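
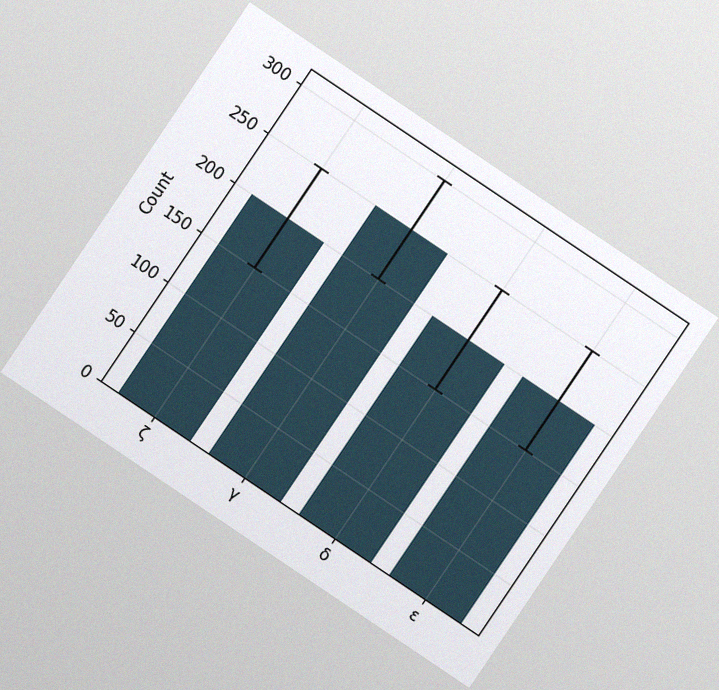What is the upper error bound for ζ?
250

The chart is tilted about 34° clockwise, with some photo noise. The ζ bar's upper whisker reaches 250.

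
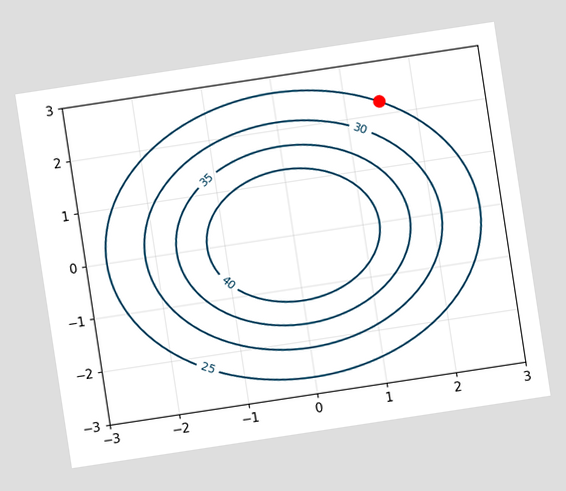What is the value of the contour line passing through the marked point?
The chart is tilted about 9° counter-clockwise. The marked point sits on the contour labelled 25.

25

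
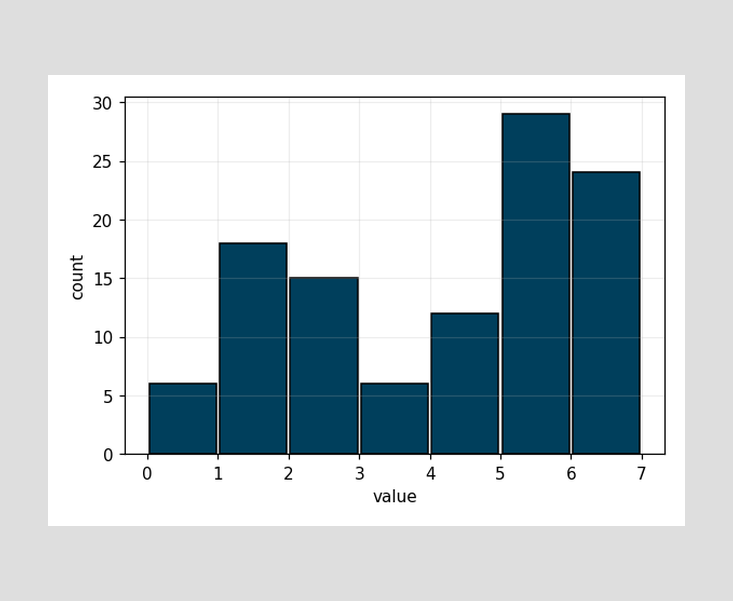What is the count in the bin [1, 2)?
18

The [1, 2) bin has height 18.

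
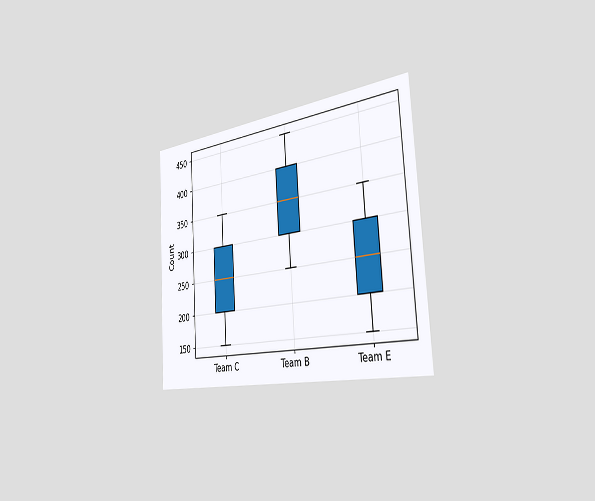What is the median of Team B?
The chart is tilted about 4° counter-clockwise and viewed slightly from the right. The median line in the Team B box sits at 350.

350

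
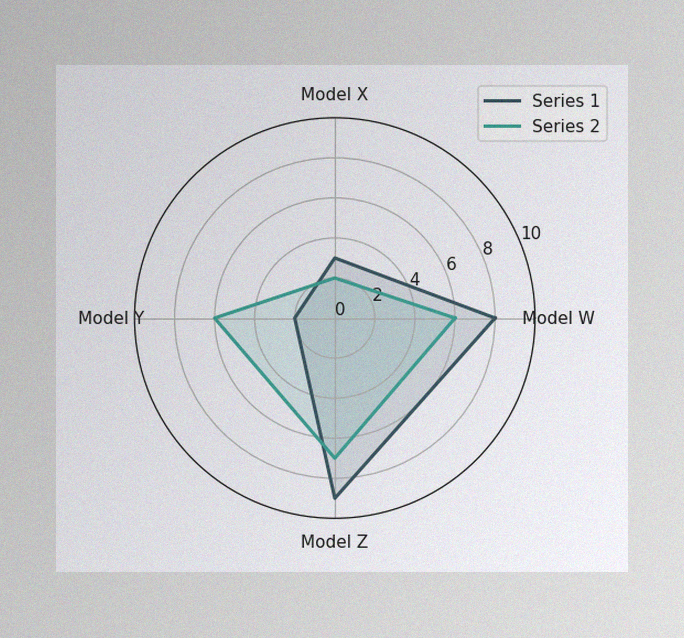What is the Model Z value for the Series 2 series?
The image has some photo noise and uneven lighting. On the Model Z axis, Series 2 reaches 7.

7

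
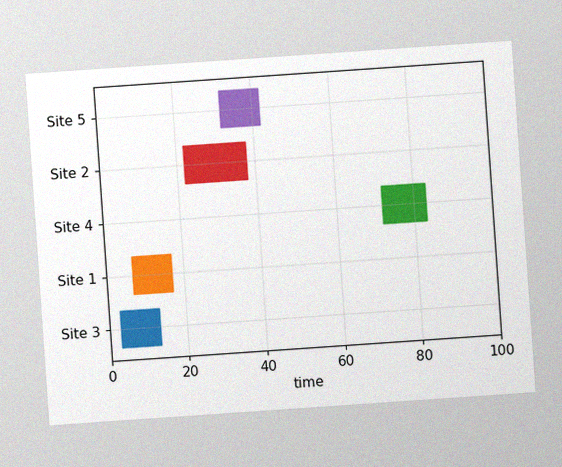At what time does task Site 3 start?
The chart is tilted about 4° counter-clockwise, with some photo noise. The Site 3 bar begins at t=3.

3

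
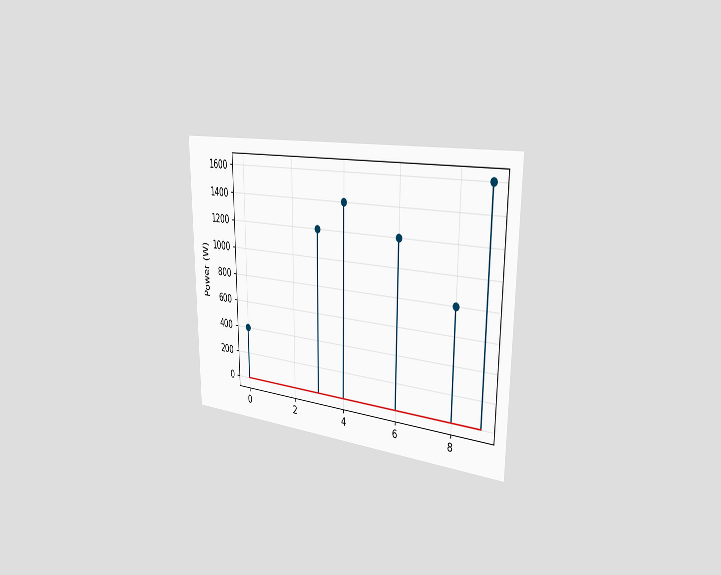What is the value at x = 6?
1200W

The chart is viewed slightly from the right. The stem at x=6 reaches 1200W.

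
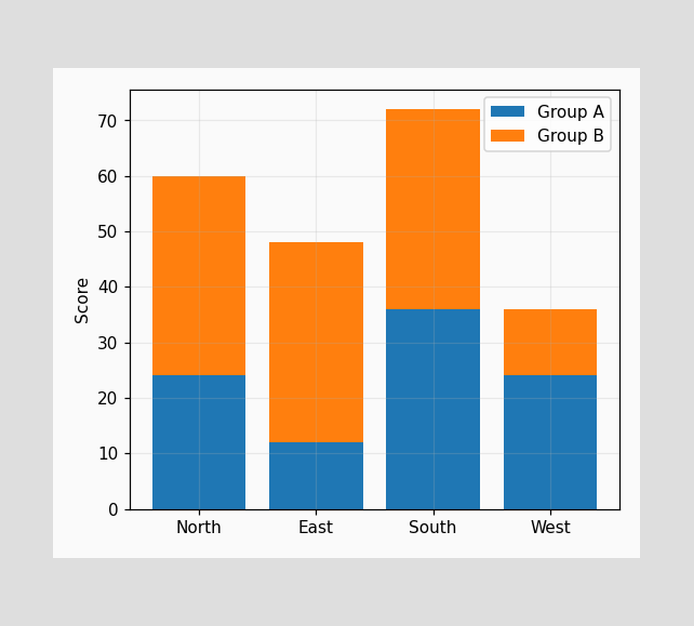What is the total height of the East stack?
48

The East stack's top reaches 48 on the y-axis.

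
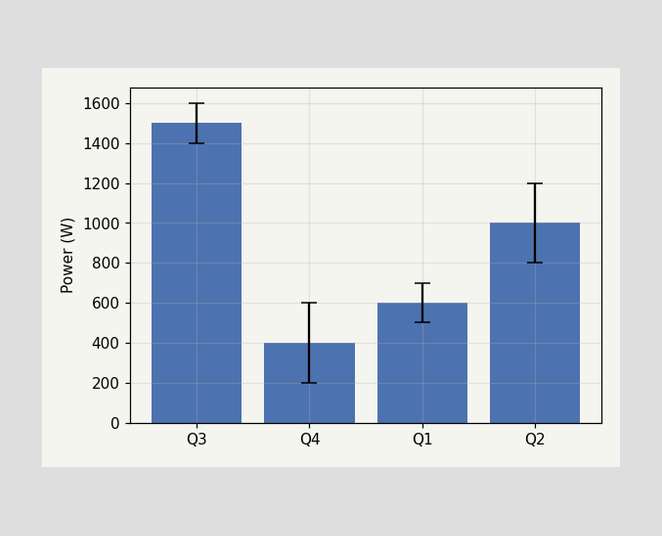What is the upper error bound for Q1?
700W

The Q1 bar's upper whisker reaches 700W.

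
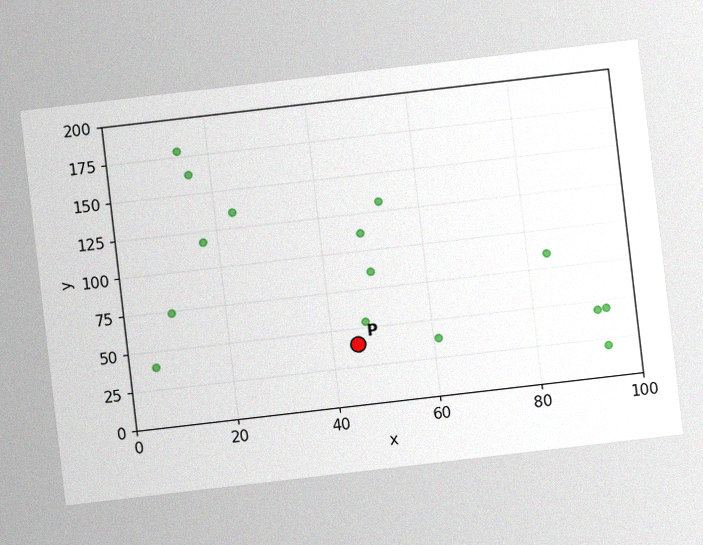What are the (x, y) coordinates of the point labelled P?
The chart is tilted about 7° counter-clockwise, with some photo noise. Following the gridlines from P to each axis, P sits at (45, 40).

(45, 40)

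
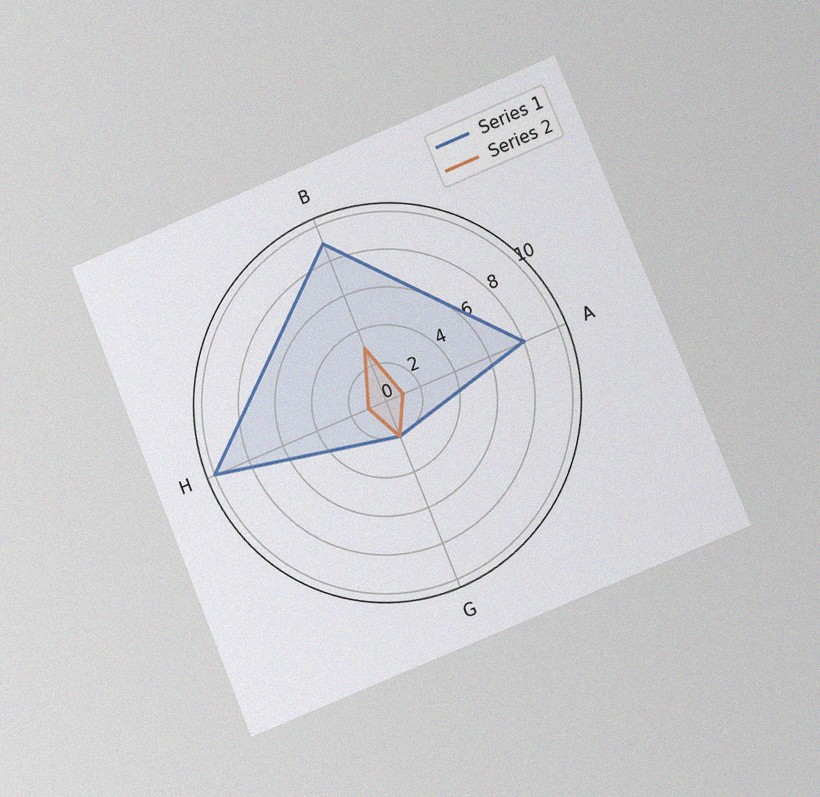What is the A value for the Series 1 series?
8

The chart is tilted about 22° counter-clockwise and viewed at a slight angle, with some photo noise. On the A axis, Series 1 reaches 8.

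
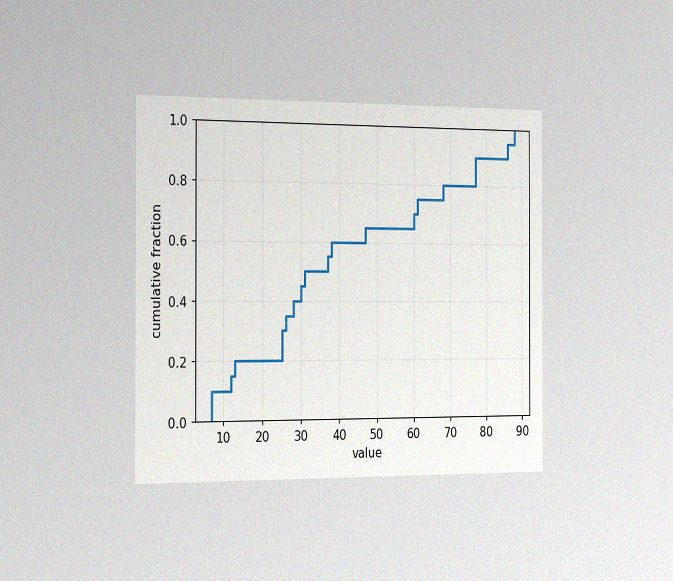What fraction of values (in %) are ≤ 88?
100%

The chart is viewed slightly from the left, with some photo noise. At x=88 the ECDF step is at 100%.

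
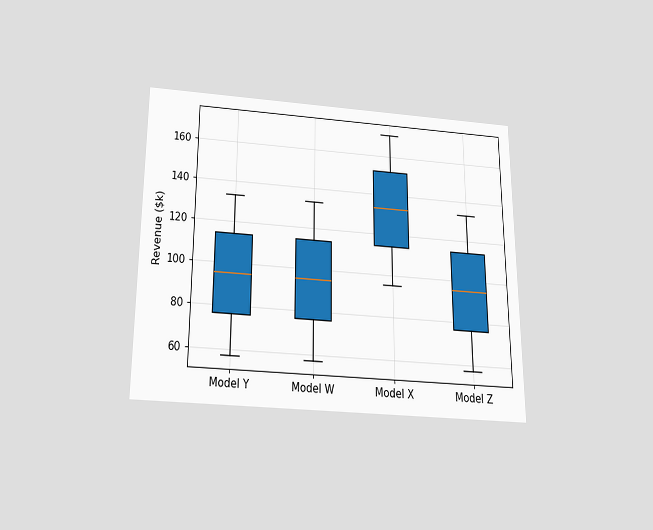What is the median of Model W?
$95k

The chart is viewed slightly from below. The median line in the Model W box sits at $95k.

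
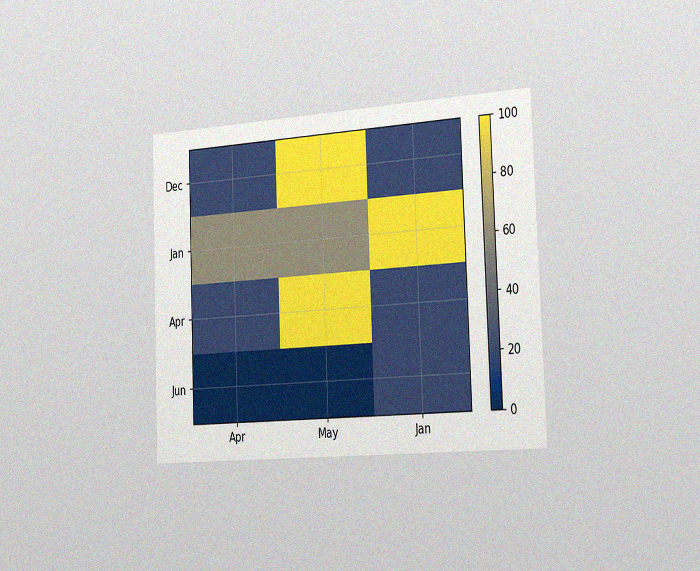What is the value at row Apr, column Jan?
20

The chart is tilted about 2° counter-clockwise and viewed slightly from the right, with some photo noise. Matching cell (Apr, Jan) against the colorbar gives 20.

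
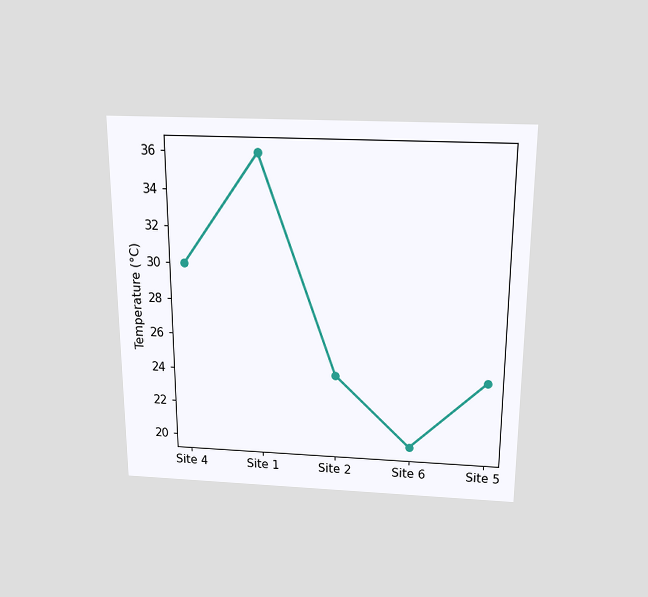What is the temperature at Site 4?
30°C

The chart is viewed slightly from above. At Site 4, the line is at 30°C.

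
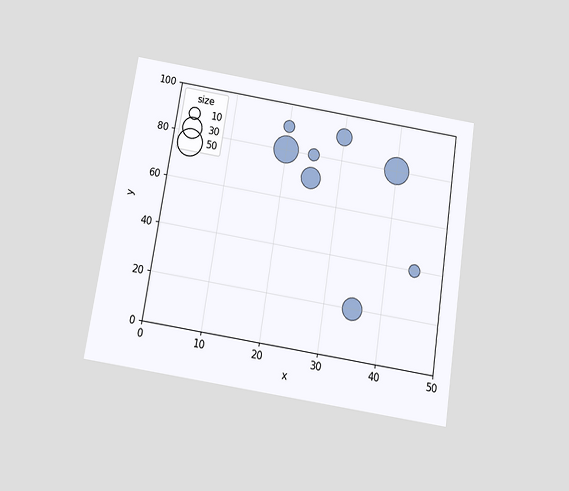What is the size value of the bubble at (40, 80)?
The chart is tilted about 9° clockwise and viewed slightly from below. Matching the bubble at (40, 80) against the size legend gives 50.

50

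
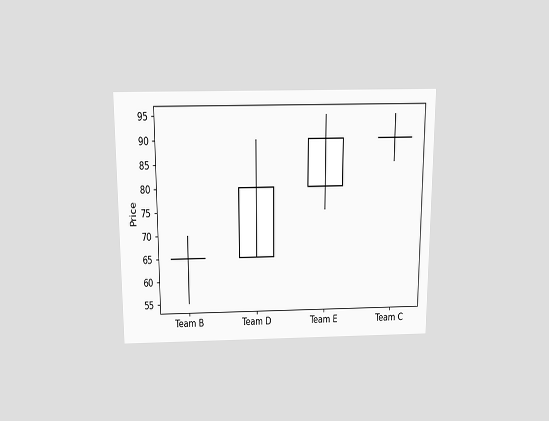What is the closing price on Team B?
65

The chart is viewed slightly from above. The Team B candle closes at 65.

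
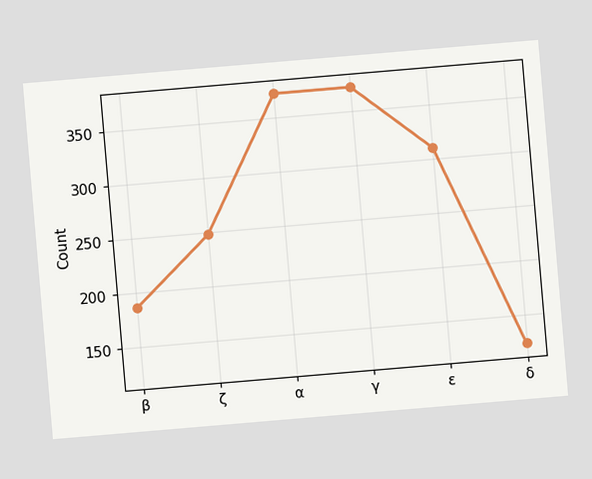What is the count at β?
186

The chart is tilted about 5° counter-clockwise. At β, the line is at 186.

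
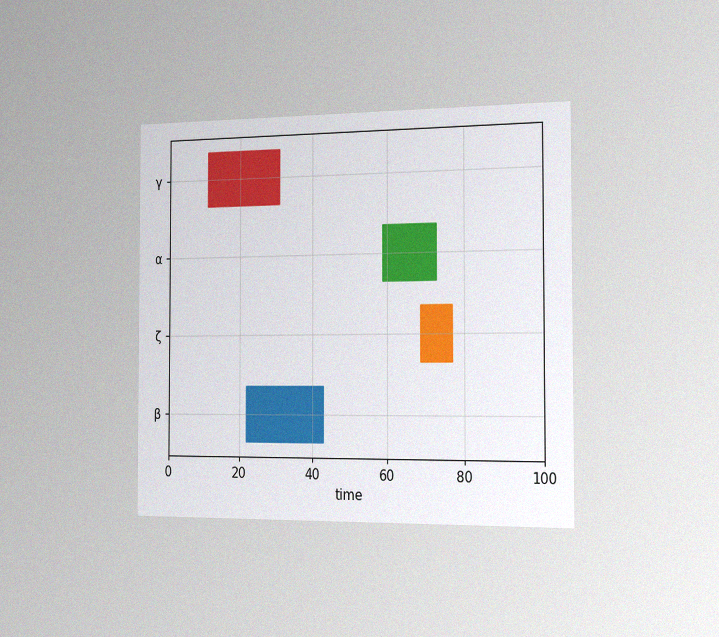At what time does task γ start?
The chart is viewed slightly from the right, with some photo noise. The γ bar begins at t=11.

11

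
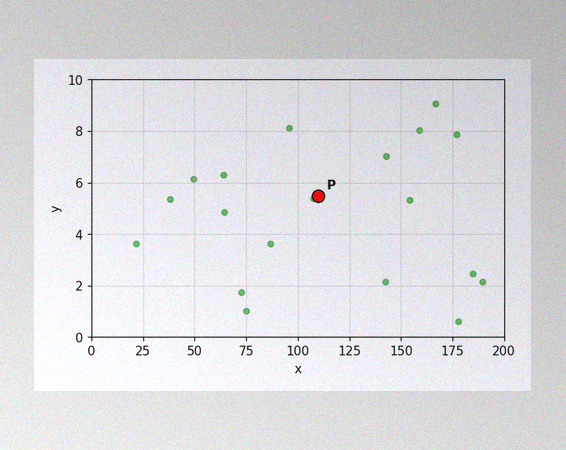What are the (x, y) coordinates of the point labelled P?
The image has some photo noise and uneven lighting. Following the gridlines from P to each axis, P sits at (110, 5.5).

(110, 5.5)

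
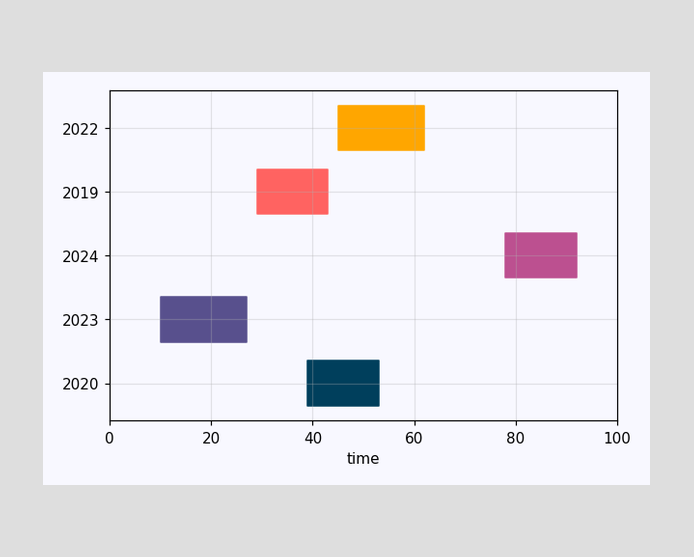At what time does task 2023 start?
The 2023 bar begins at t=10.

10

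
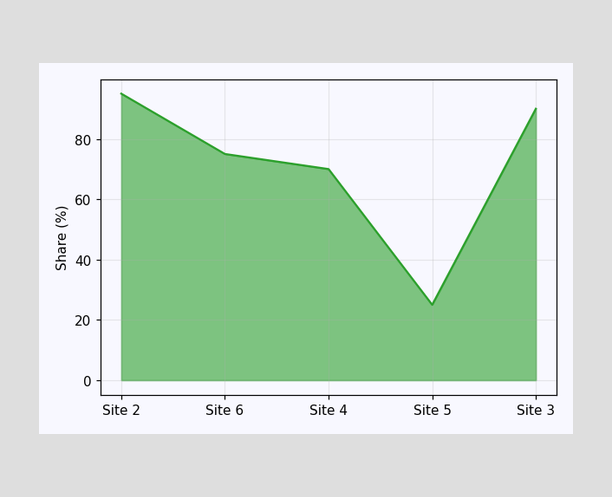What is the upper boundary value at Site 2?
At Site 2 the upper boundary is at 95%.

95%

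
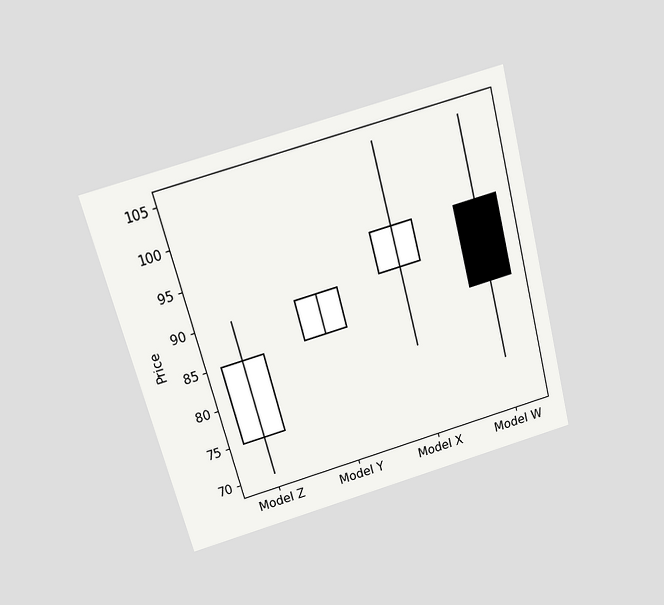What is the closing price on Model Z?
85

The chart is tilted about 15° counter-clockwise and viewed slightly from above. The Model Z candle closes at 85.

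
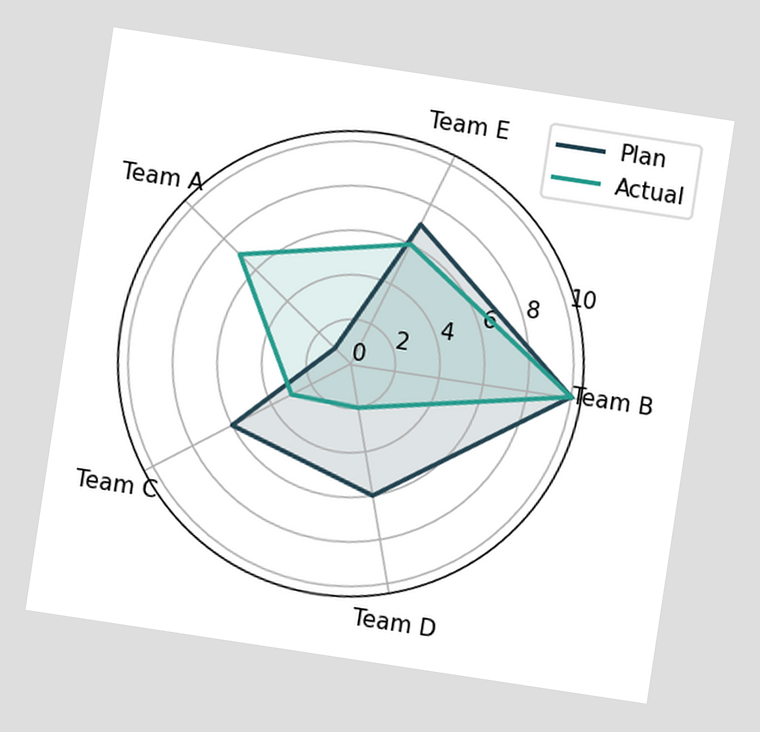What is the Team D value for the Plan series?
6

The chart is tilted about 9° clockwise. On the Team D axis, Plan reaches 6.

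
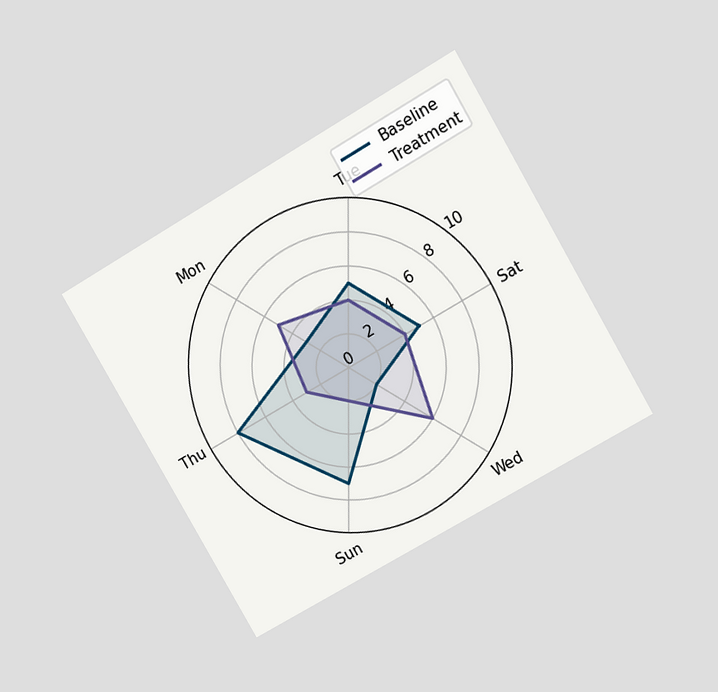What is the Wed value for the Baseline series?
2

The chart is tilted about 30° counter-clockwise and viewed at a slight angle. On the Wed axis, Baseline reaches 2.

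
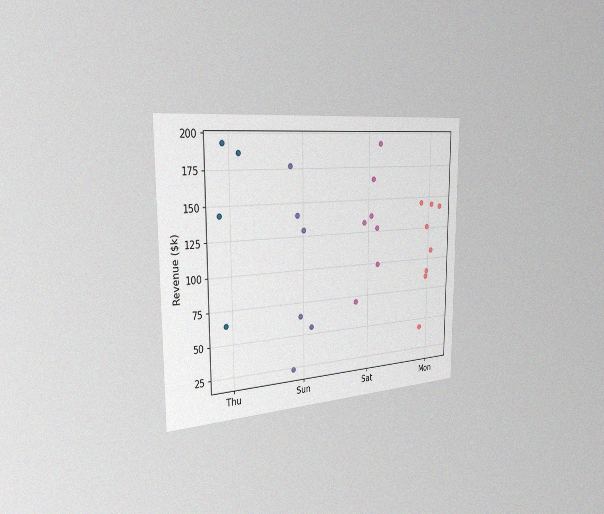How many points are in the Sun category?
6

The chart is viewed slightly from the left, with some photo noise. Counting the markers in the Sun column gives 6.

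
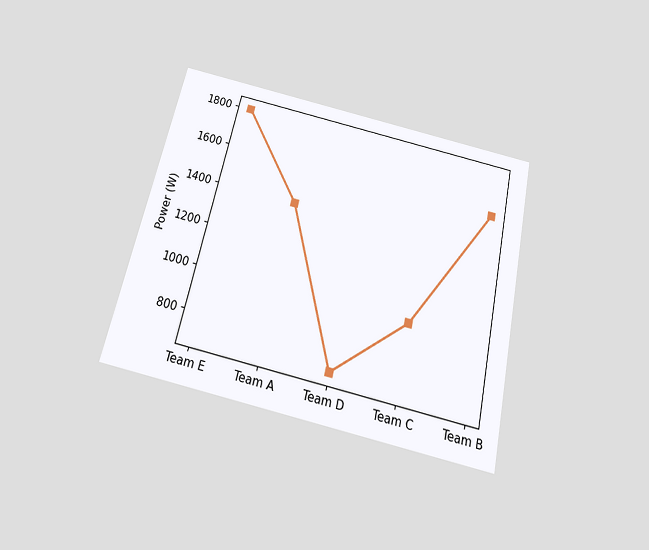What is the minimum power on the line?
The chart is tilted about 13° clockwise and viewed slightly from below. The lowest point is at Team D, and reading across to the y-axis gives 700W.

700W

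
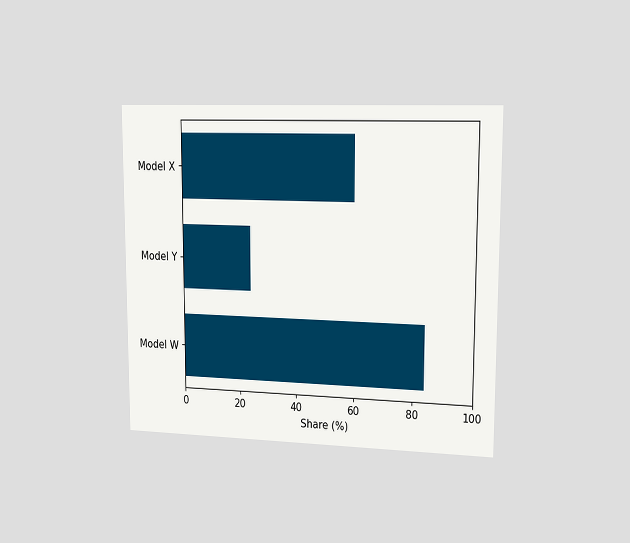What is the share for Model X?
The chart is viewed slightly from the right. Reading along the chart's x-axis, the Model X bar reaches 60%.

60%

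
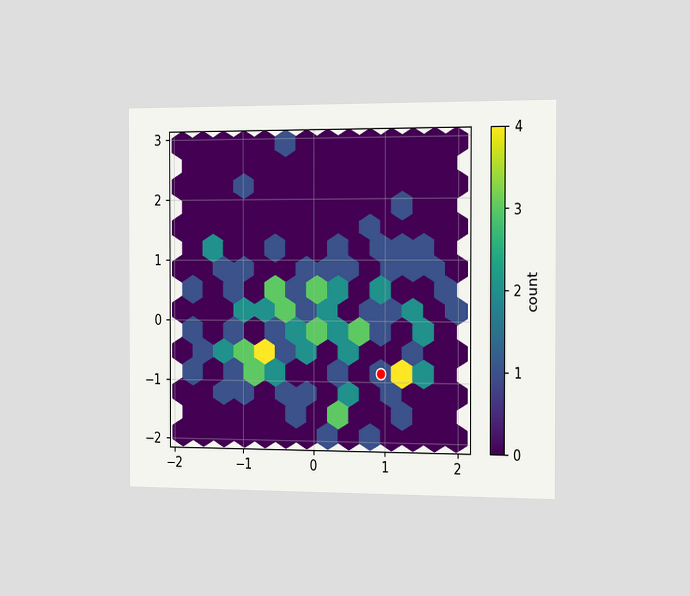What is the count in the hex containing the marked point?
The chart is viewed slightly from the right. The marked hex reads 1 on the colorbar.

1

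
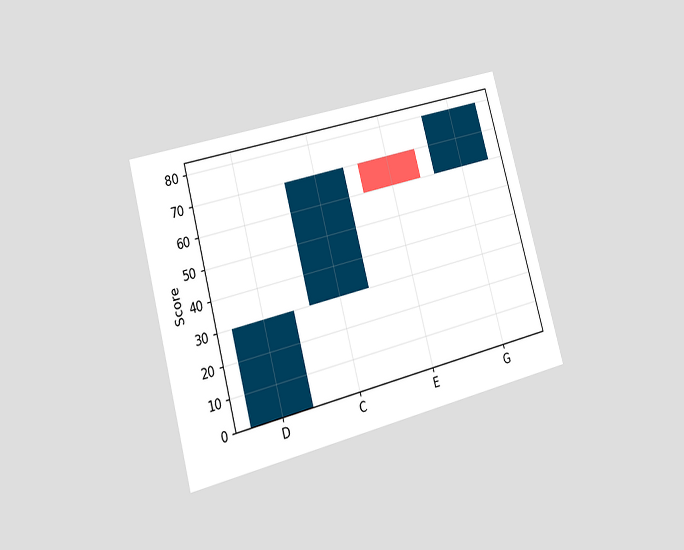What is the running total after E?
60

The chart is tilted about 15° counter-clockwise and viewed at a slight angle. After E the running total reaches 60.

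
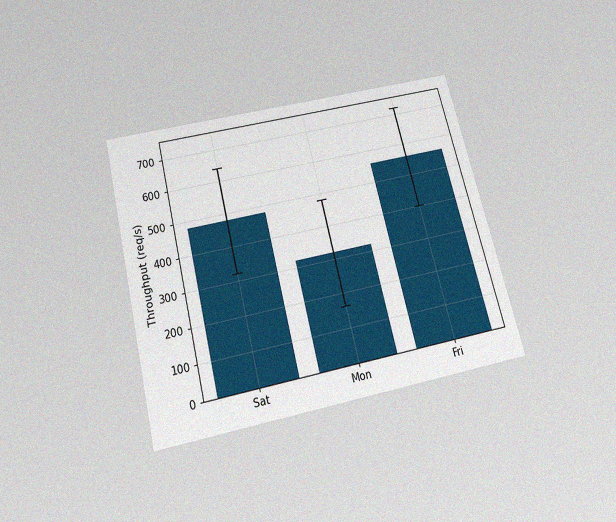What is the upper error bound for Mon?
The chart is tilted about 14° counter-clockwise and viewed slightly from below, with some photo noise. The Mon bar's upper whisker reaches 480req/s.

480req/s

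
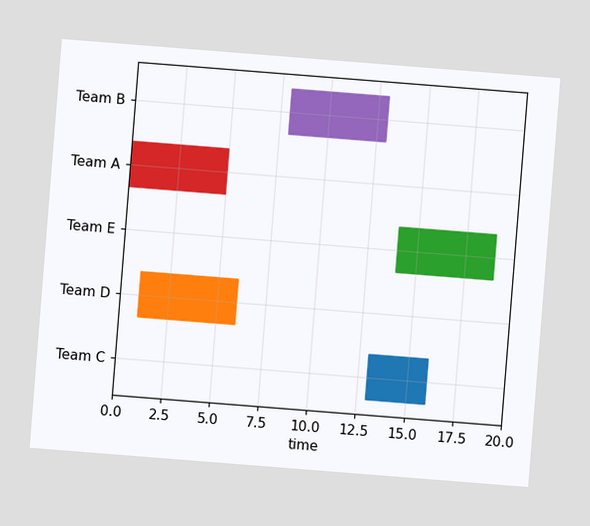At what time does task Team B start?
The chart is tilted about 5° clockwise. The Team B bar begins at t=8.

8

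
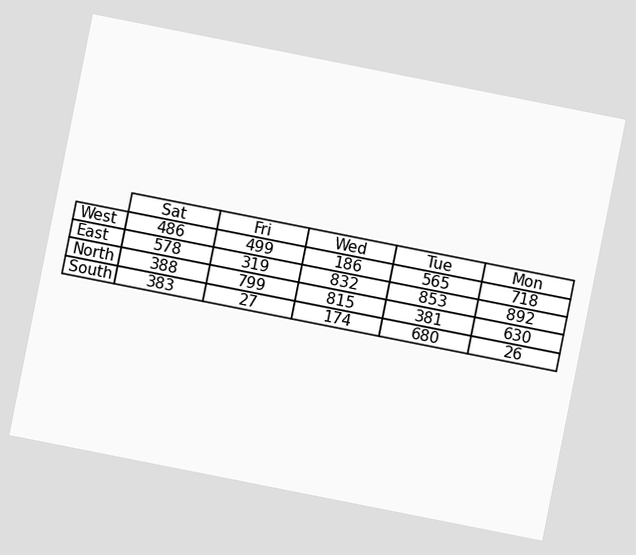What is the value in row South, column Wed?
The chart is tilted about 11° clockwise. The (South, Wed) cell reads 174.

174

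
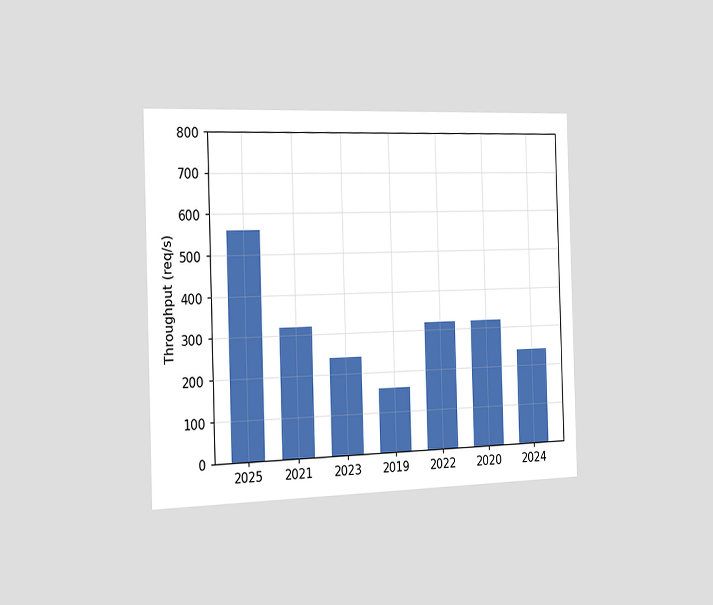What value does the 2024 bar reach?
240req/s

The chart is viewed slightly from the left. Reading along the chart's y-axis, the 2024 bar reaches 240req/s.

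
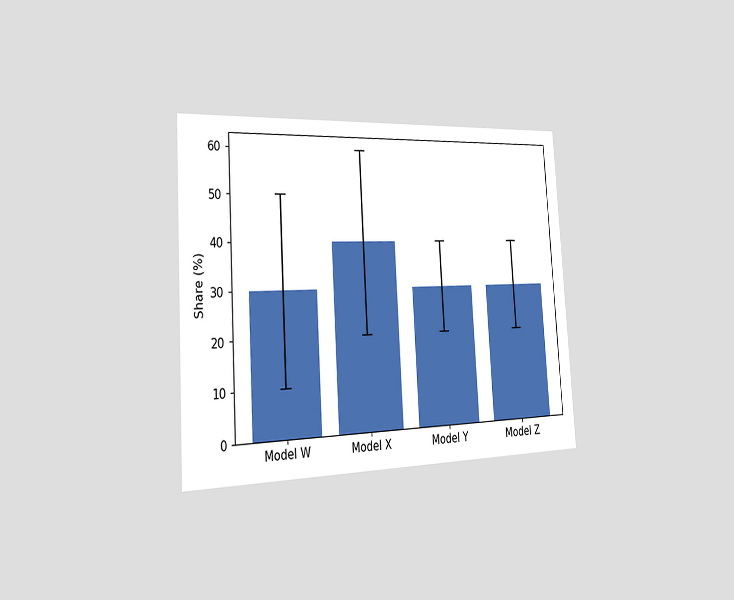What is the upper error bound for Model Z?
The chart is tilted about 3° counter-clockwise and viewed slightly from the left. The Model Z bar's upper whisker reaches 40%.

40%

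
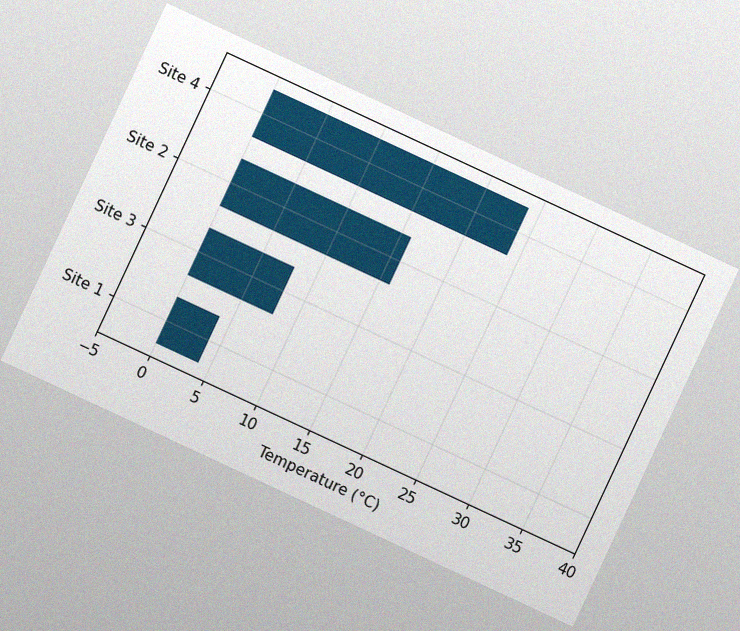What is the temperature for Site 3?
The chart is tilted about 25° clockwise, with some photo noise. Reading along the chart's x-axis, the Site 3 bar reaches 8°C.

8°C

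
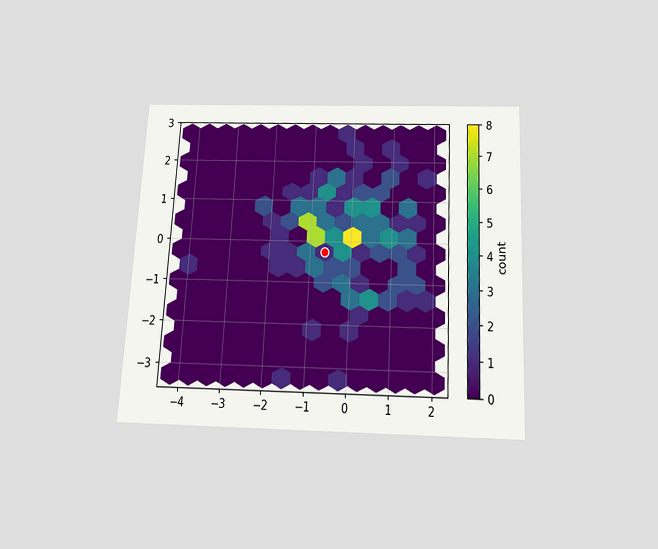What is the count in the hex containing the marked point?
The chart is tilted about 3° clockwise and viewed slightly from below. The marked hex reads 1 on the colorbar.

1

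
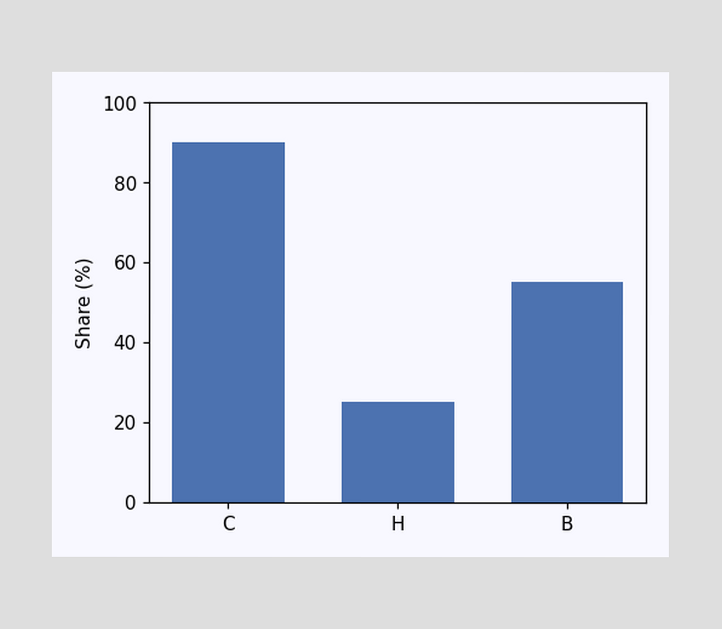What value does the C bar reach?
Reading along the chart's y-axis, the C bar reaches 90%.

90%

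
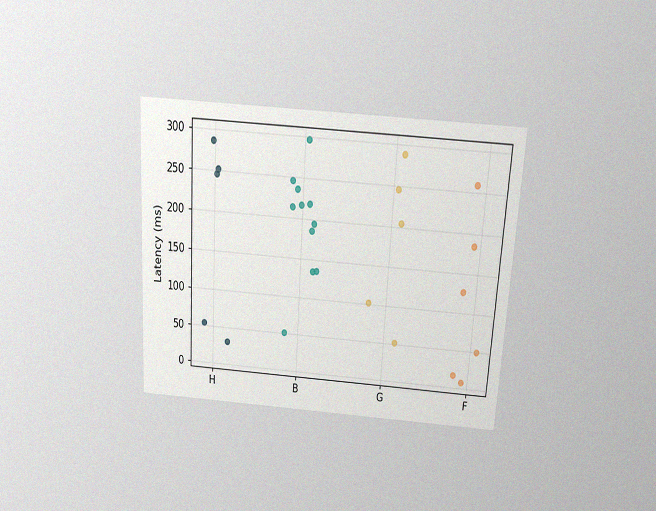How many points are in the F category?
6

The chart is tilted about 4° clockwise and viewed slightly from above, with some photo noise. Counting the markers in the F column gives 6.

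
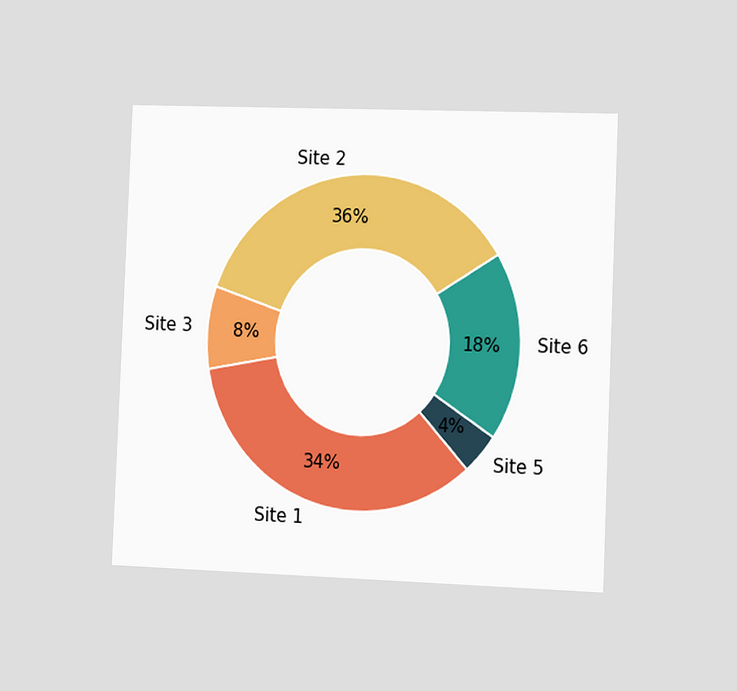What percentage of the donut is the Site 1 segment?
The chart is tilted about 2° clockwise and viewed slightly from the right. The Site 1 segment takes up 34% of the ring.

34%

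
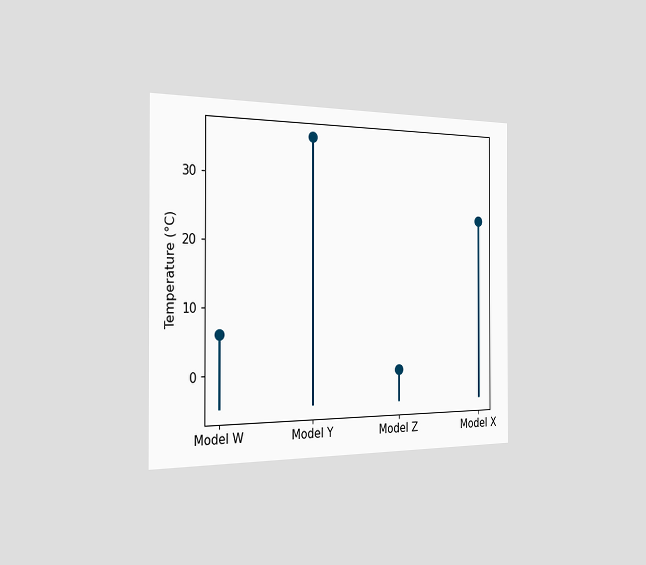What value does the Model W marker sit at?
6°C

The chart is viewed slightly from the left. The Model W marker sits at 6°C.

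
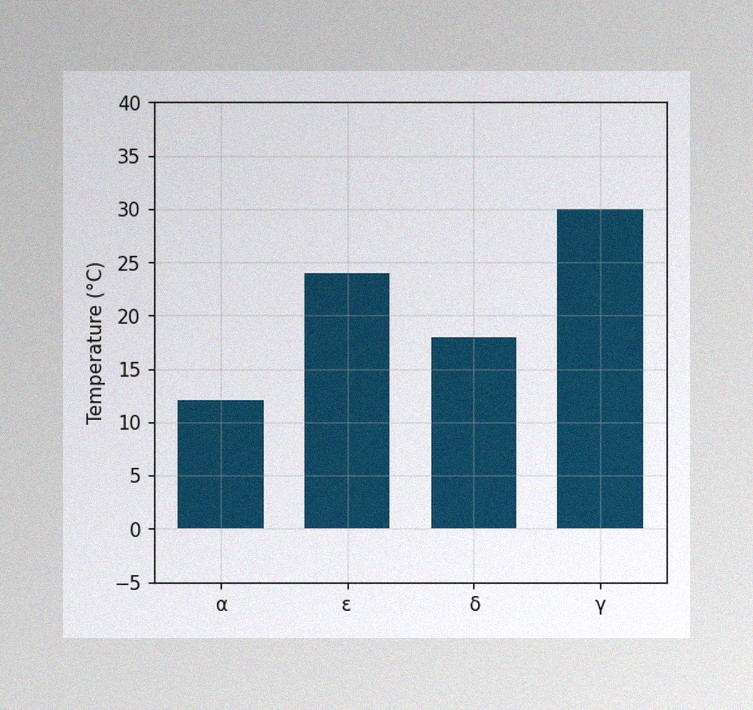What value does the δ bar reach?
The image has some photo noise and uneven lighting. Reading along the chart's y-axis, the δ bar reaches 18°C.

18°C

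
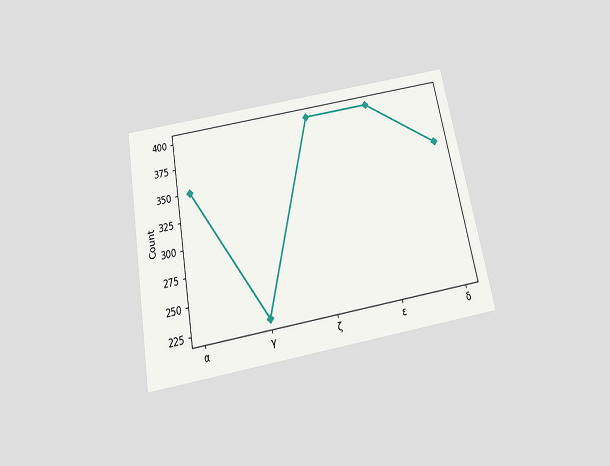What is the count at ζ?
400

The chart is tilted about 11° counter-clockwise and viewed slightly from below. At ζ, the line is at 400.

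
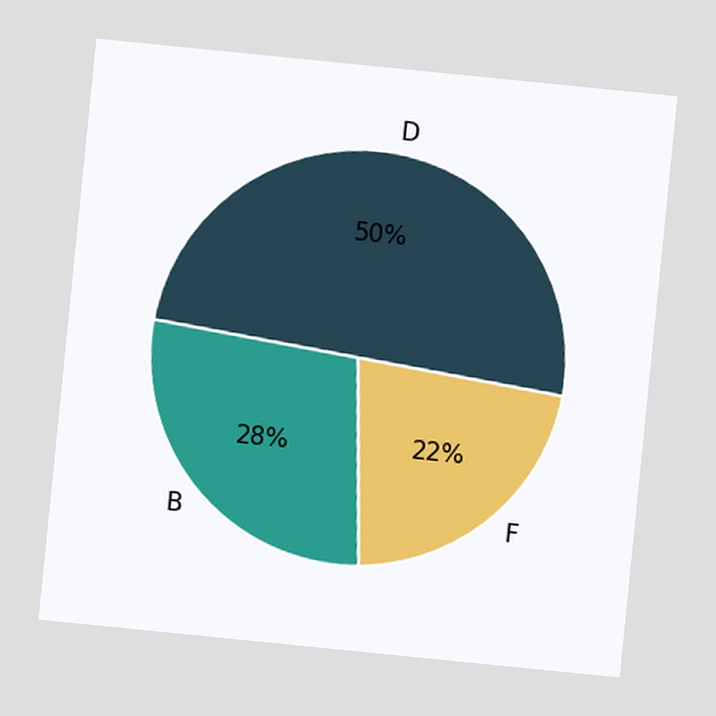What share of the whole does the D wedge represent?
50%

The chart is tilted about 6° clockwise. The D slice takes up 50% of the pie.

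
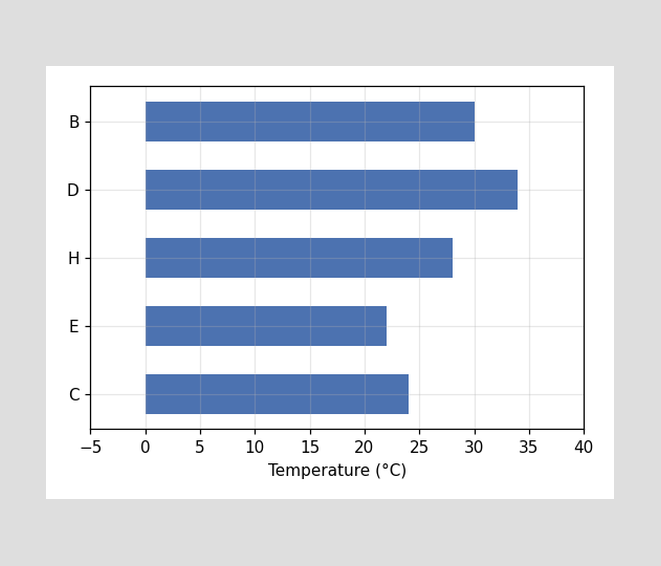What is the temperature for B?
30°C

Reading along the chart's x-axis, the B bar reaches 30°C.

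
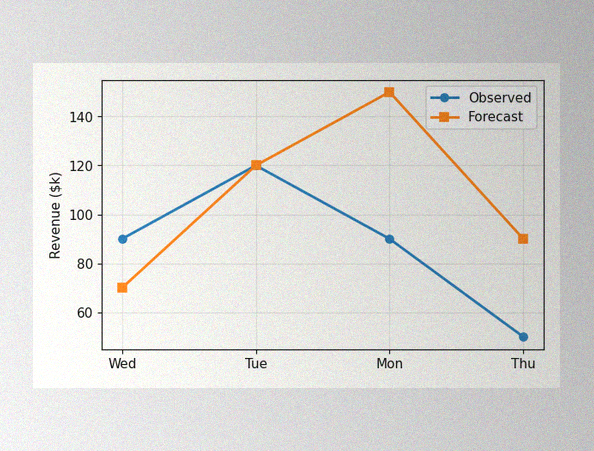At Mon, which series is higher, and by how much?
Forecast, by $60k

The image has some photo noise and uneven lighting. At Mon, Forecast sits above the other line by $60k.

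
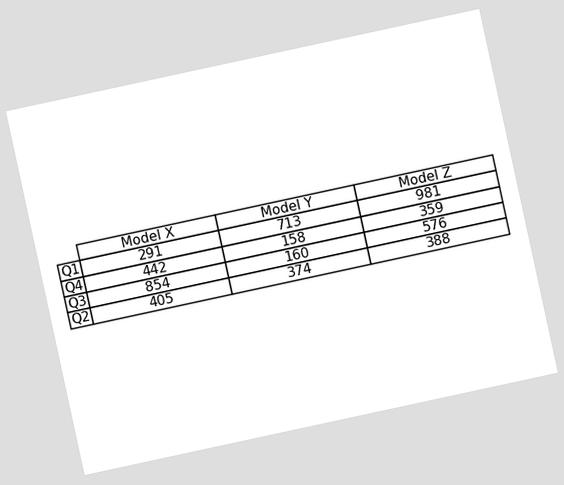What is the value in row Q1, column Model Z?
981

The chart is tilted about 12° counter-clockwise. The (Q1, Model Z) cell reads 981.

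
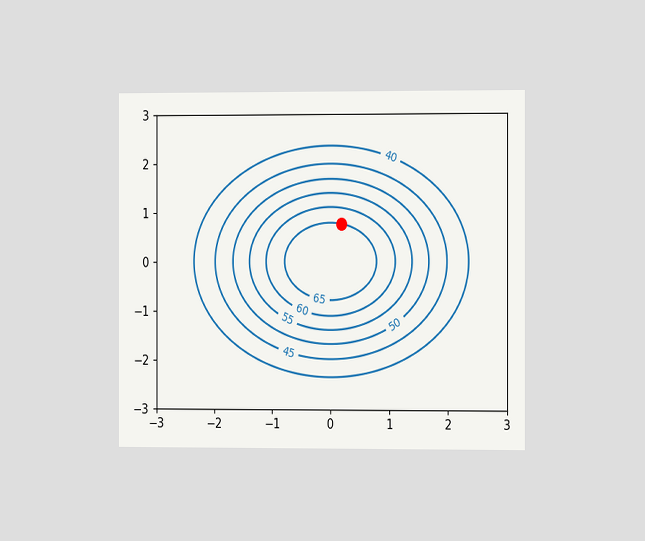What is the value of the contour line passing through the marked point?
65

The chart is viewed slightly from the right. The marked point sits on the contour labelled 65.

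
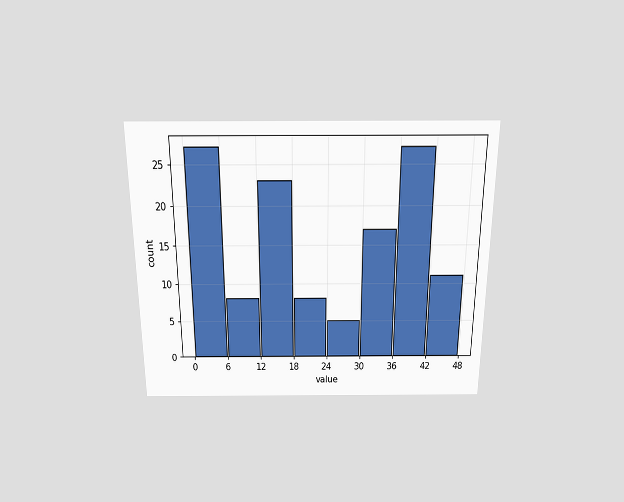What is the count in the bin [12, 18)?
23

The chart is viewed slightly from above. The [12, 18) bin has height 23.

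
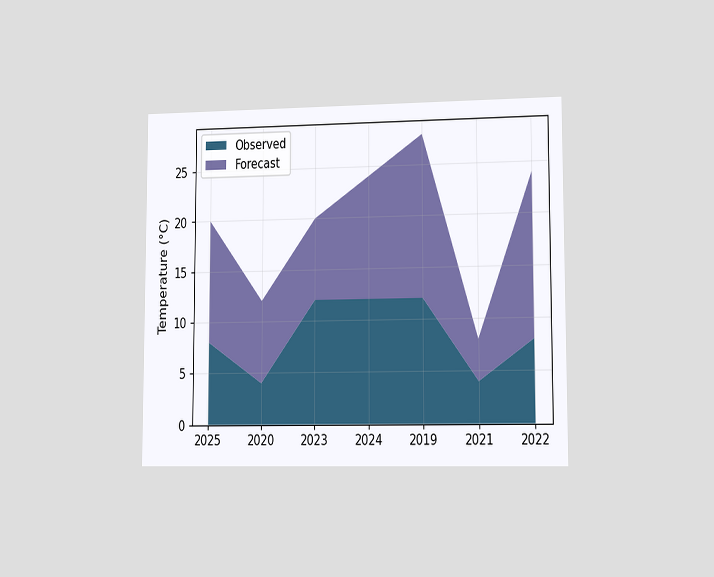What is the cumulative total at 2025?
The chart is viewed slightly from the right. The stacked total at 2025 reaches 20°C.

20°C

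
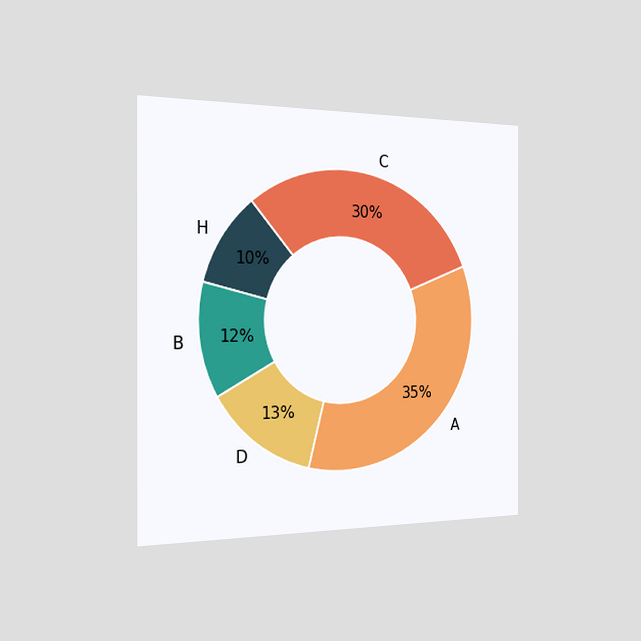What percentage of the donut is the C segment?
30%

The chart is viewed slightly from the left. The C segment takes up 30% of the ring.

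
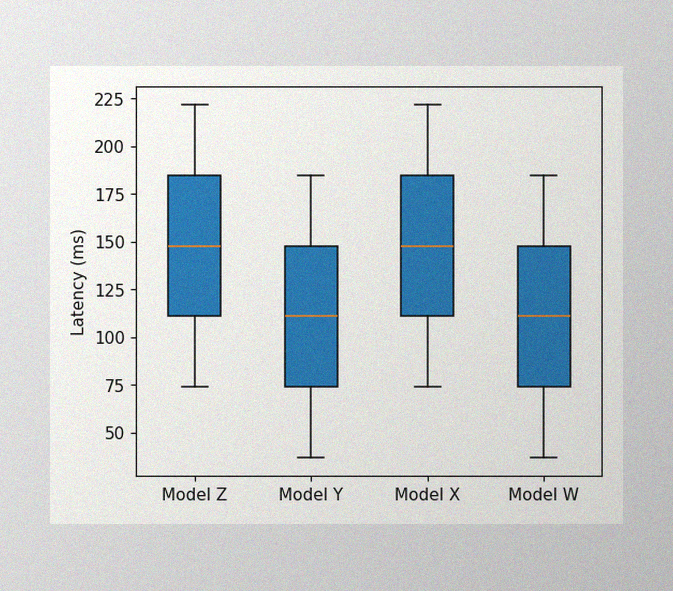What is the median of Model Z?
The image has some photo noise and uneven lighting. The median line in the Model Z box sits at 148ms.

148ms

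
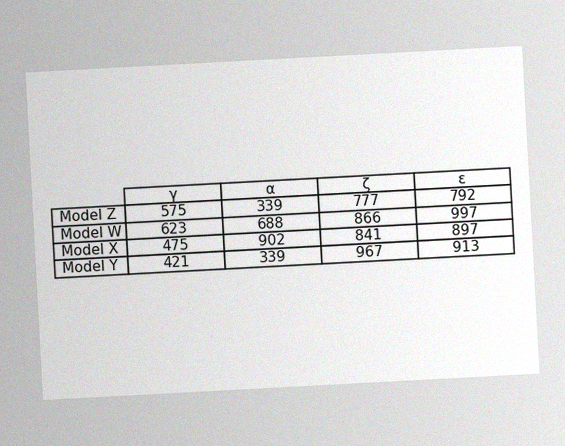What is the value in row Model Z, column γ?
575

The chart is tilted about 3° counter-clockwise, with some photo noise. The (Model Z, γ) cell reads 575.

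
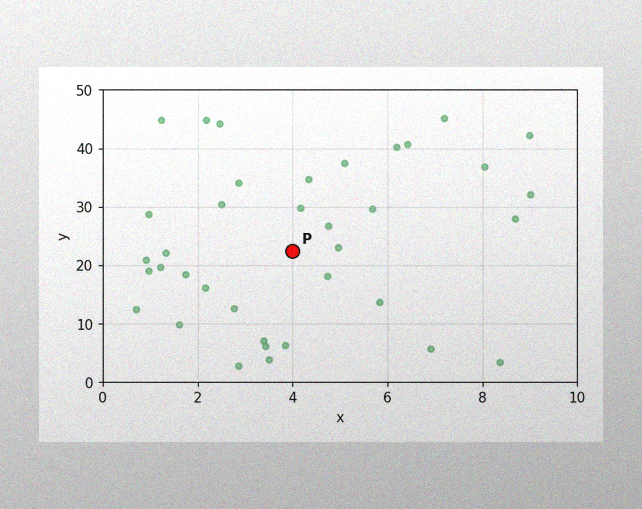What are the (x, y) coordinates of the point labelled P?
(4, 22.5)

The image has some photo noise and uneven lighting. Following the gridlines from P to each axis, P sits at (4, 22.5).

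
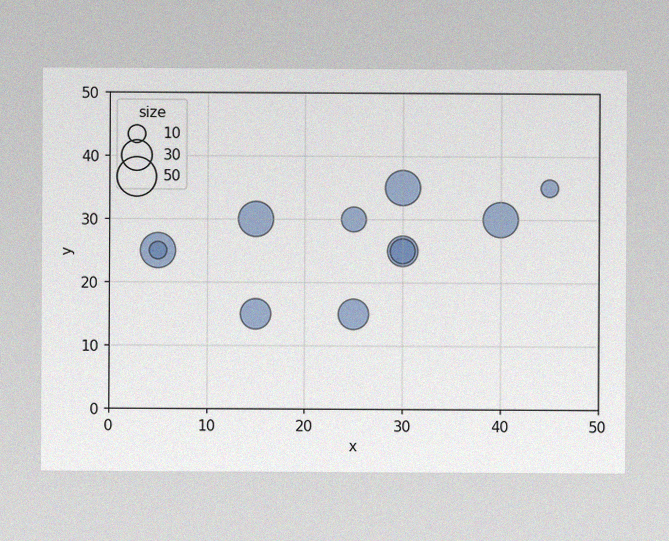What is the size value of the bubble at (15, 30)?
The image has some photo noise and uneven lighting. Matching the bubble at (15, 30) against the size legend gives 40.

40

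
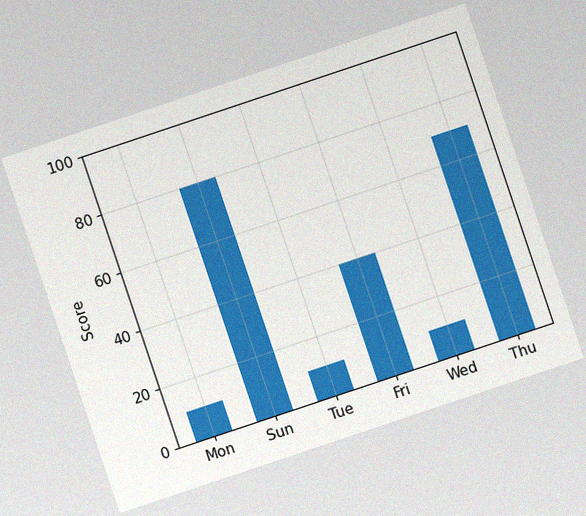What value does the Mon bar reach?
The chart is tilted about 18° counter-clockwise, with some photo noise. Reading along the chart's y-axis, the Mon bar reaches 10.

10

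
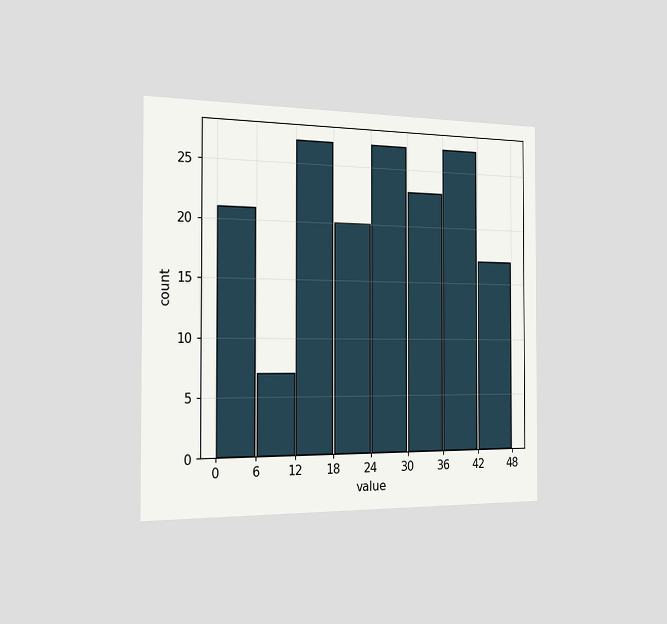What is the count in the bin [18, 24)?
20

The chart is viewed slightly from the left. The [18, 24) bin has height 20.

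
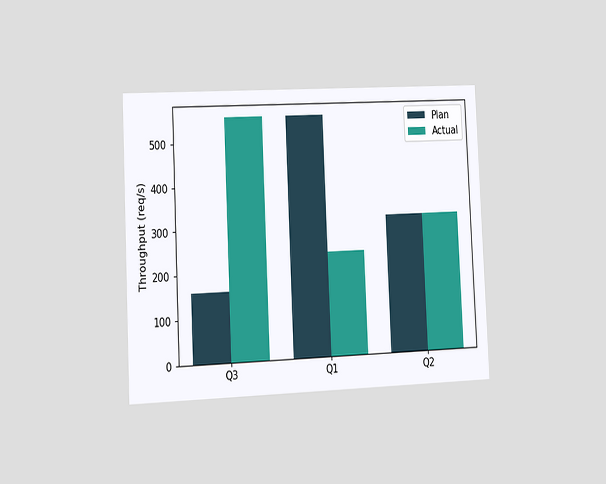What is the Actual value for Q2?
320req/s

The chart is tilted about 3° counter-clockwise and viewed slightly from the left. The Actual bar at Q2 reaches 320req/s on the y-axis.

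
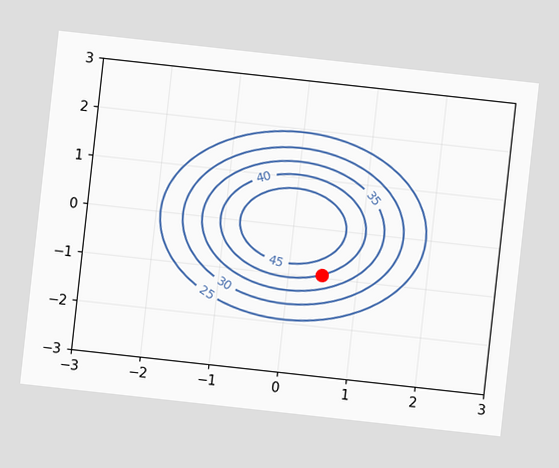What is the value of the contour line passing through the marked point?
40

The chart is tilted about 6° clockwise. The marked point sits on the contour labelled 40.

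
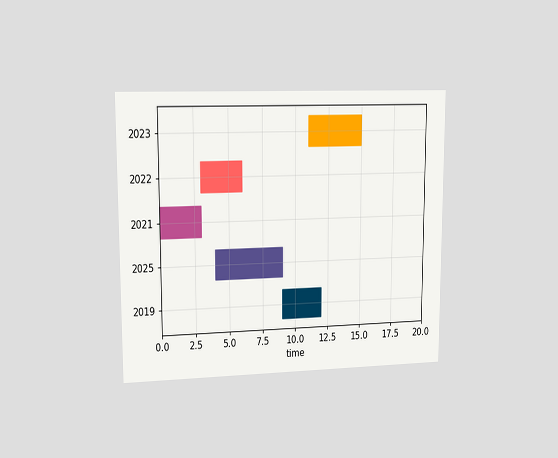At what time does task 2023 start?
11

The chart is viewed slightly from the left. The 2023 bar begins at t=11.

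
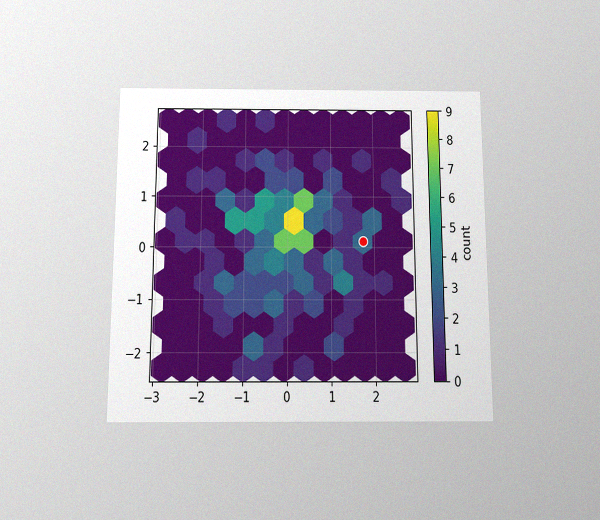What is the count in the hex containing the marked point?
3

The chart is viewed slightly from below, with some photo noise. The marked hex reads 3 on the colorbar.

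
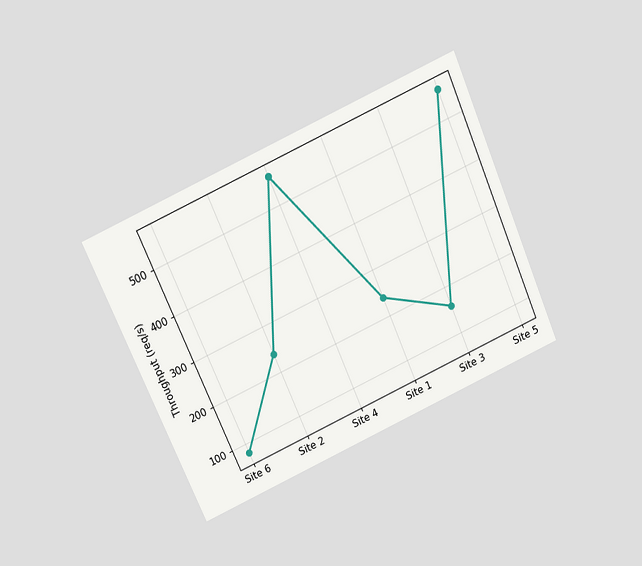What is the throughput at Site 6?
The chart is tilted about 24° counter-clockwise and viewed slightly from above. At Site 6, the line is at 80req/s.

80req/s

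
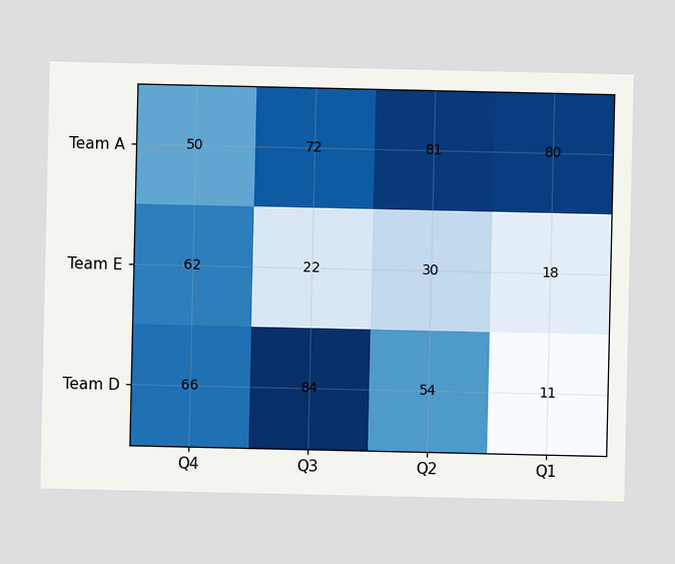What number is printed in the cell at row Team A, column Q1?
The (Team A, Q1) cell reads 80.

80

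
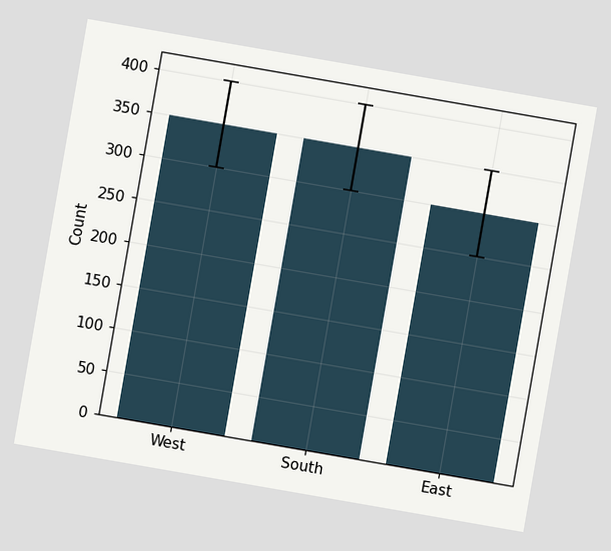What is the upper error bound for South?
400

The chart is tilted about 10° clockwise. The South bar's upper whisker reaches 400.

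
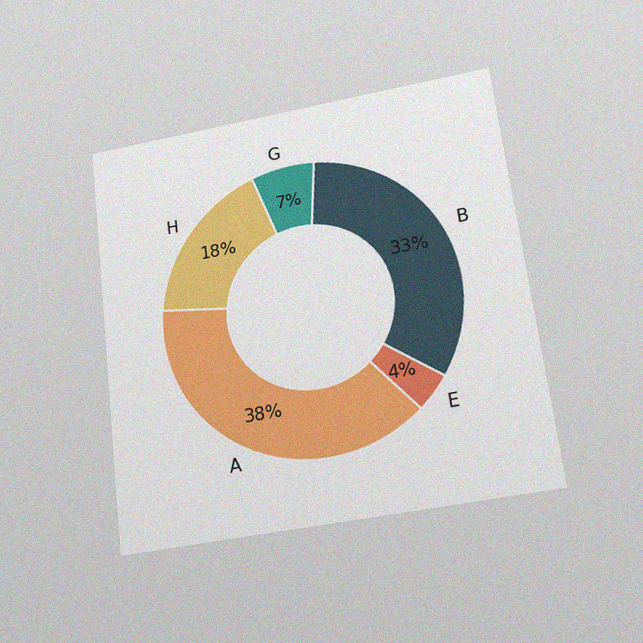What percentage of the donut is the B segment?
33%

The chart is tilted about 7° counter-clockwise and viewed slightly from below, with some photo noise. The B segment takes up 33% of the ring.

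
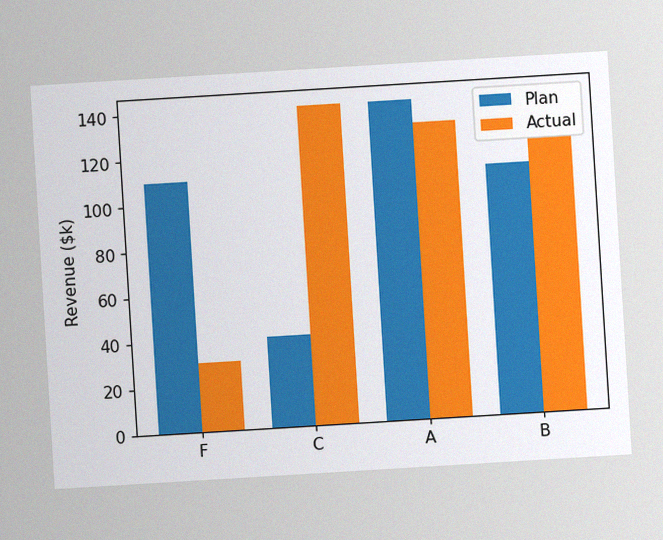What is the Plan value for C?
$40k

The chart is tilted about 3° counter-clockwise, with some photo noise. The Plan bar at C reaches $40k on the y-axis.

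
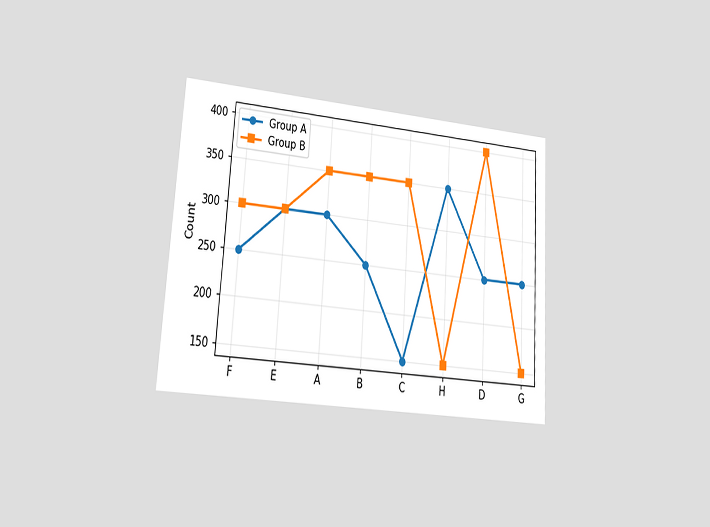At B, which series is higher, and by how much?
The chart is tilted about 4° clockwise and viewed at a slight angle. At B, Group B sits above the other line by 100.

Group B, by 100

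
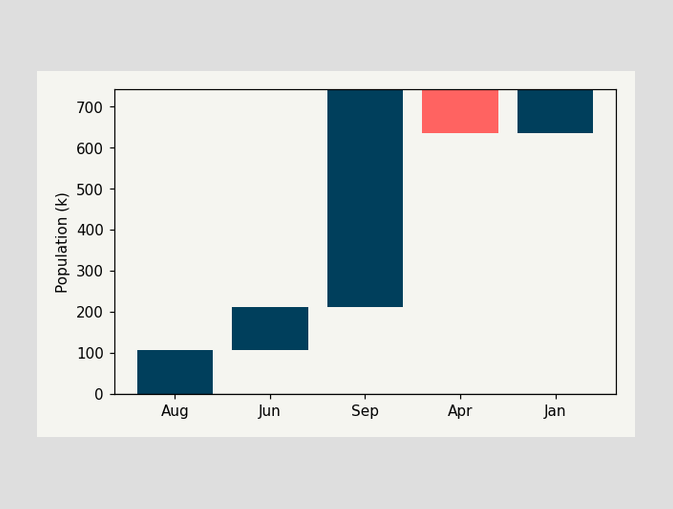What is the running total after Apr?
After Apr the running total reaches 636k.

636k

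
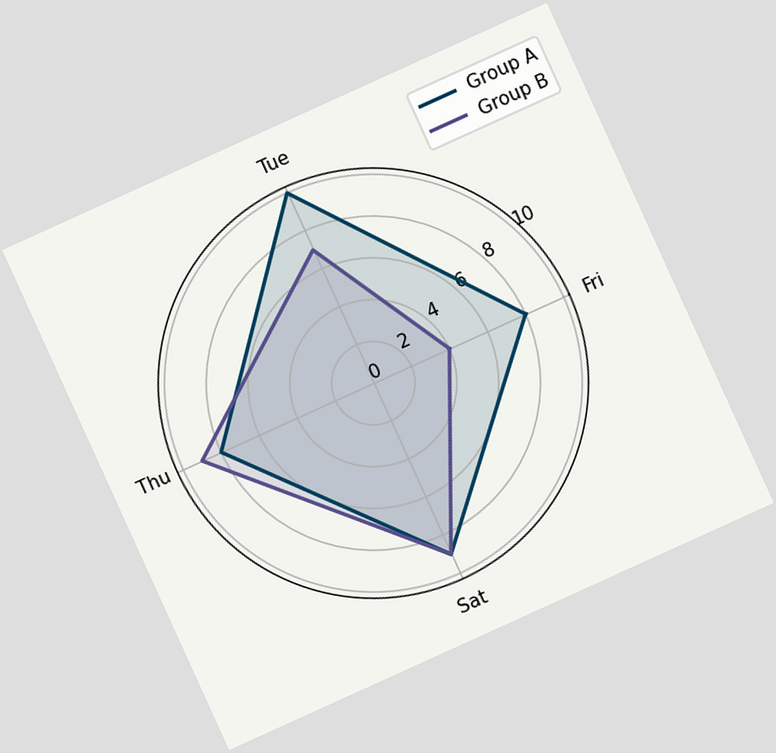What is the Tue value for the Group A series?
The chart is tilted about 24° counter-clockwise. On the Tue axis, Group A reaches 10.

10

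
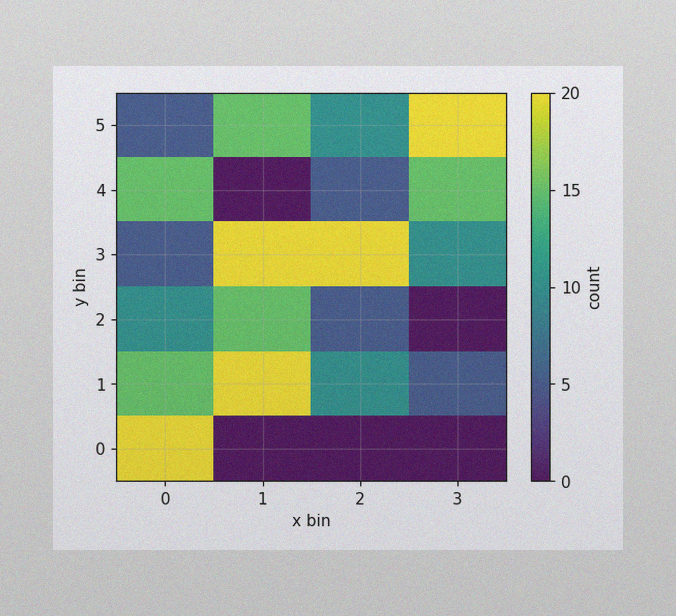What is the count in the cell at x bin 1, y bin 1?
20

The image has some photo noise and uneven lighting. Matching the cell (1, 1) against the colorbar gives 20.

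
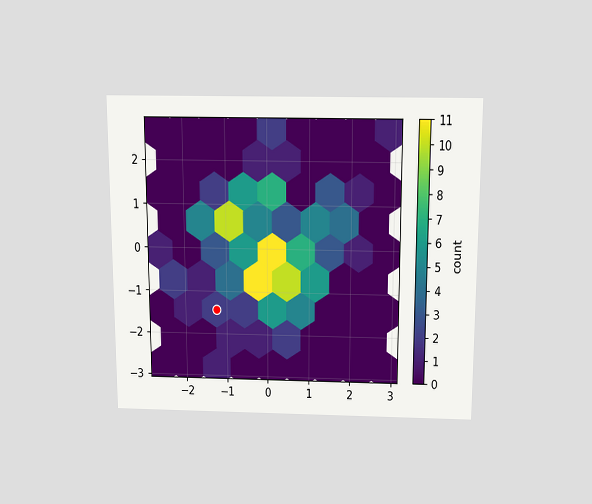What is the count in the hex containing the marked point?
The chart is viewed slightly from above. The marked hex reads 2 on the colorbar.

2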